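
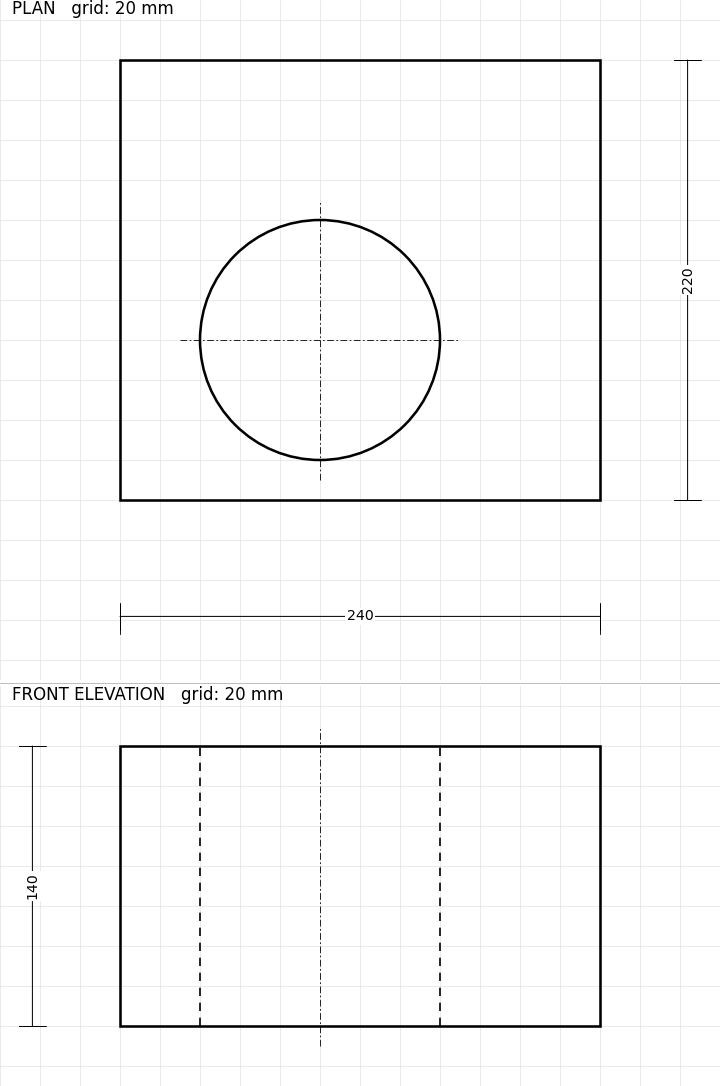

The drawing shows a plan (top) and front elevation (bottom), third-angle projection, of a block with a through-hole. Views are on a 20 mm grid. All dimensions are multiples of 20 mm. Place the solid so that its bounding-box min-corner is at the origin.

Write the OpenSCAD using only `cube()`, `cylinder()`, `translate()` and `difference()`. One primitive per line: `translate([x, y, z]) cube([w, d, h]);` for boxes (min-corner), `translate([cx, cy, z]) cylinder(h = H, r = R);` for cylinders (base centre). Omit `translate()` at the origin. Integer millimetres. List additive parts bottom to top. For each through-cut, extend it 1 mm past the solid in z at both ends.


difference() {
  cube([240, 220, 140]);
  translate([100, 80, -1]) cylinder(h = 142, r = 60);
}


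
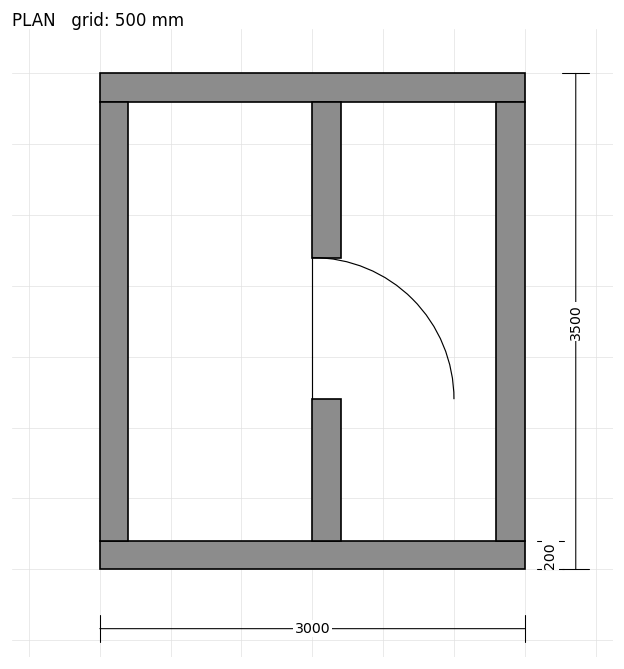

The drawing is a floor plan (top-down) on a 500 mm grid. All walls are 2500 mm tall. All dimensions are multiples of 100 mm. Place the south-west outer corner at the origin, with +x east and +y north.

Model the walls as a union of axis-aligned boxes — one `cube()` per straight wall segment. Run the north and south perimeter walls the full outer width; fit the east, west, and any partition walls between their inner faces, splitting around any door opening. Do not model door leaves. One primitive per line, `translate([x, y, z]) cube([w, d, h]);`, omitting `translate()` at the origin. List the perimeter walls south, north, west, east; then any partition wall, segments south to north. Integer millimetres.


cube([3000, 200, 2500]);
translate([0, 3300, 0]) cube([3000, 200, 2500]);
translate([0, 200, 0]) cube([200, 3100, 2500]);
translate([2800, 200, 0]) cube([200, 3100, 2500]);
translate([1500, 200, 0]) cube([200, 1000, 2500]);
translate([1500, 2200, 0]) cube([200, 1100, 2500]);


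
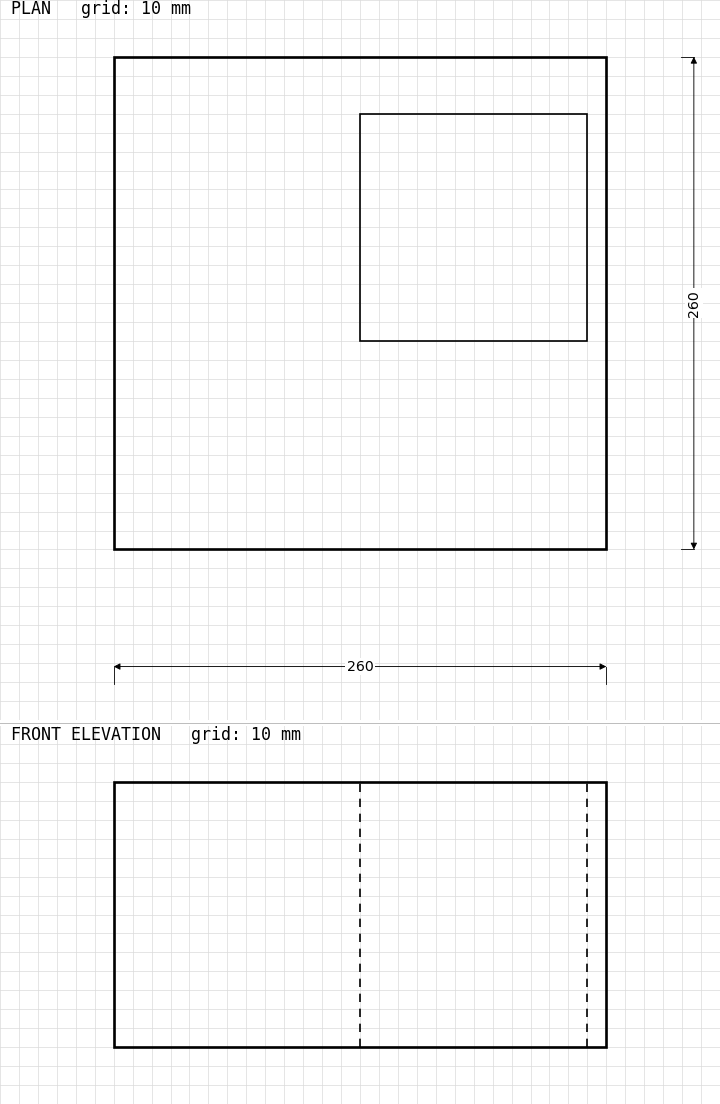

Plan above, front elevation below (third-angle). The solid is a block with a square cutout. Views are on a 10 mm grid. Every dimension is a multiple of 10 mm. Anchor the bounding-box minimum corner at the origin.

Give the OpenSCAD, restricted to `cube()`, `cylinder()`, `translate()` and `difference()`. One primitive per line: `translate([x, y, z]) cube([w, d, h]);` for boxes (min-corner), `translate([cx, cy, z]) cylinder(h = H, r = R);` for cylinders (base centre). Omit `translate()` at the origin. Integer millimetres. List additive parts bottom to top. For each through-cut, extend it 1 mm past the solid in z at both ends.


difference() {
  cube([260, 260, 140]);
  translate([130, 110, -1]) cube([120, 120, 142]);
}


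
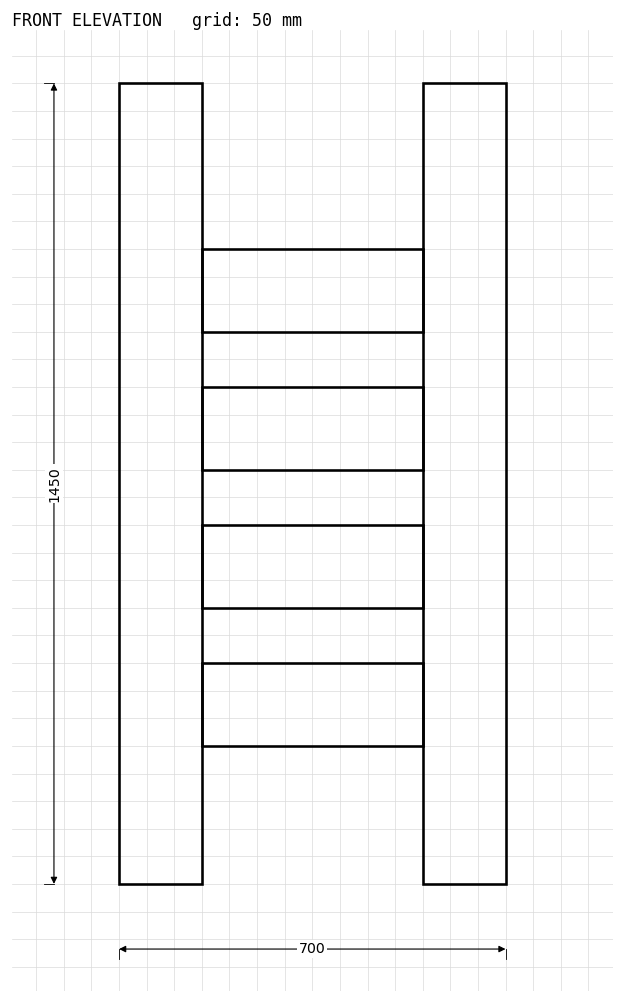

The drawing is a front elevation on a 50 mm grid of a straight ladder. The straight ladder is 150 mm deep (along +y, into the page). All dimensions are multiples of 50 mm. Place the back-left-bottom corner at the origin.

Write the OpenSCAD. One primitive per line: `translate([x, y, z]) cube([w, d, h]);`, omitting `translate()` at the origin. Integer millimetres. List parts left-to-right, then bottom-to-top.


cube([150, 150, 1450]);
translate([150, 0, 250]) cube([400, 150, 150]);
translate([150, 0, 500]) cube([400, 150, 150]);
translate([150, 0, 750]) cube([400, 150, 150]);
translate([150, 0, 1000]) cube([400, 150, 150]);
translate([550, 0, 0]) cube([150, 150, 1450]);


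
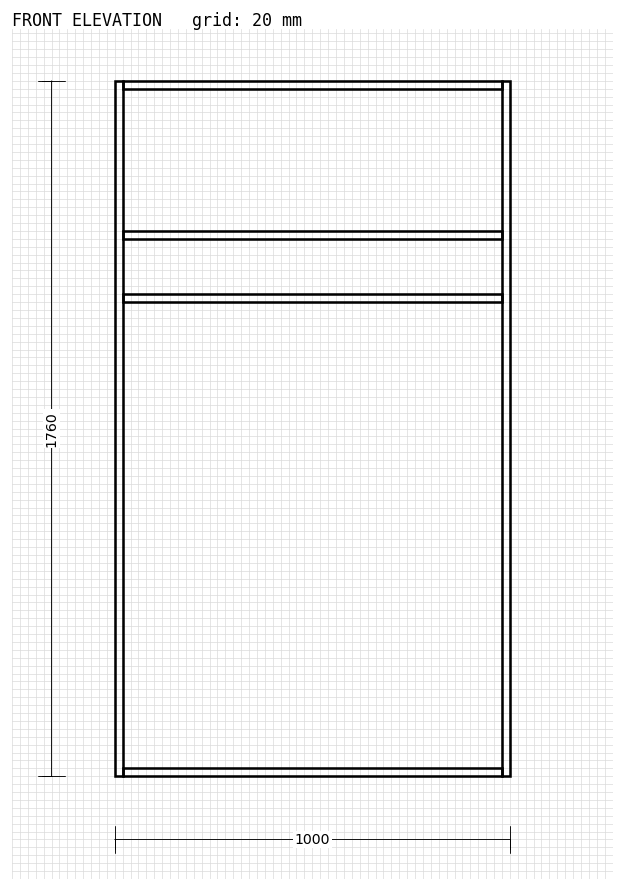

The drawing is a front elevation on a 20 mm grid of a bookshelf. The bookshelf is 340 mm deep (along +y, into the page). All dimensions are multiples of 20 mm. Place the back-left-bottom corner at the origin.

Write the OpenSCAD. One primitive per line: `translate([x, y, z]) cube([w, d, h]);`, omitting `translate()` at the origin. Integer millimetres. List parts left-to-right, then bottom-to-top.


cube([20, 340, 1760]);
translate([20, 0, 0]) cube([960, 340, 20]);
translate([20, 0, 1200]) cube([960, 340, 20]);
translate([20, 0, 1360]) cube([960, 340, 20]);
translate([20, 0, 1740]) cube([960, 340, 20]);
translate([980, 0, 0]) cube([20, 340, 1760]);


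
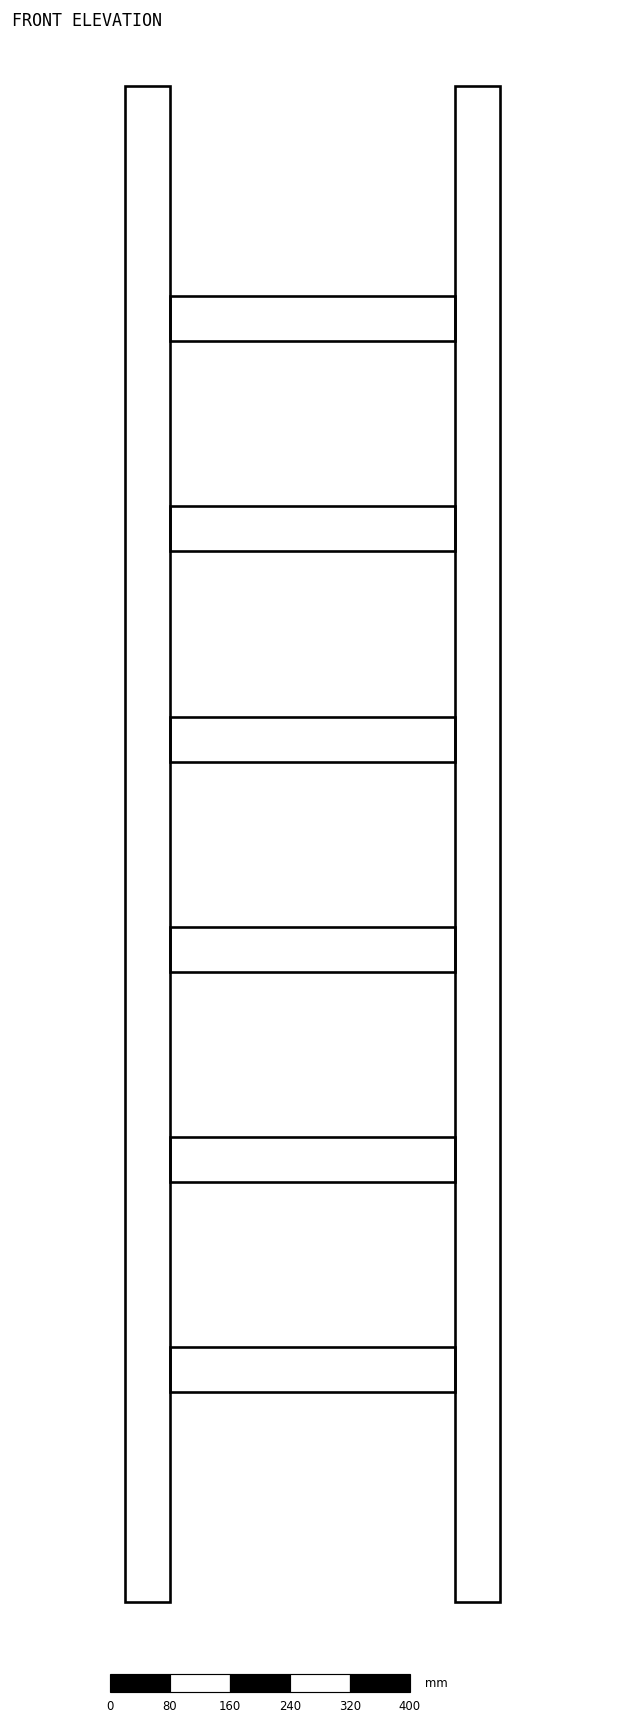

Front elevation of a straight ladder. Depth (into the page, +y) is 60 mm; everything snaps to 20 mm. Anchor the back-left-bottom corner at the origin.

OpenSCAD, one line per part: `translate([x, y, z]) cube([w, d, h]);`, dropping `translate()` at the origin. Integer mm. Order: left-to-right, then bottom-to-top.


cube([60, 60, 2020]);
translate([60, 0, 280]) cube([380, 60, 60]);
translate([60, 0, 560]) cube([380, 60, 60]);
translate([60, 0, 840]) cube([380, 60, 60]);
translate([60, 0, 1120]) cube([380, 60, 60]);
translate([60, 0, 1400]) cube([380, 60, 60]);
translate([60, 0, 1680]) cube([380, 60, 60]);
translate([440, 0, 0]) cube([60, 60, 2020]);


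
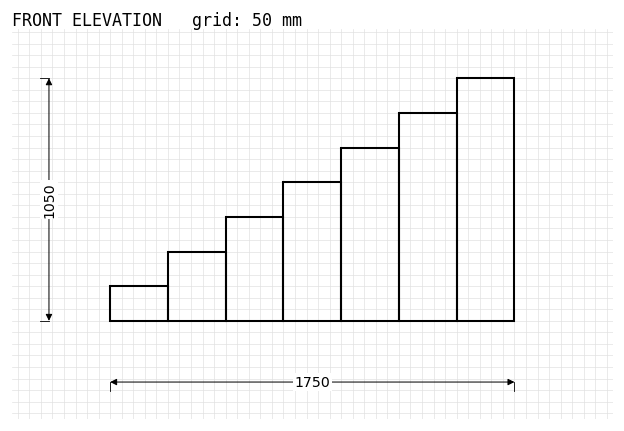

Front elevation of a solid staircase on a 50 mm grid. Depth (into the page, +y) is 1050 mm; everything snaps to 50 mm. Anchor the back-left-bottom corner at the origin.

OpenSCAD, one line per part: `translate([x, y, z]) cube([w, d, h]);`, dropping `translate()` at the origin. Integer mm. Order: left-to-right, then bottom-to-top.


cube([250, 1050, 150]);
translate([250, 0, 0]) cube([250, 1050, 300]);
translate([500, 0, 0]) cube([250, 1050, 450]);
translate([750, 0, 0]) cube([250, 1050, 600]);
translate([1000, 0, 0]) cube([250, 1050, 750]);
translate([1250, 0, 0]) cube([250, 1050, 900]);
translate([1500, 0, 0]) cube([250, 1050, 1050]);


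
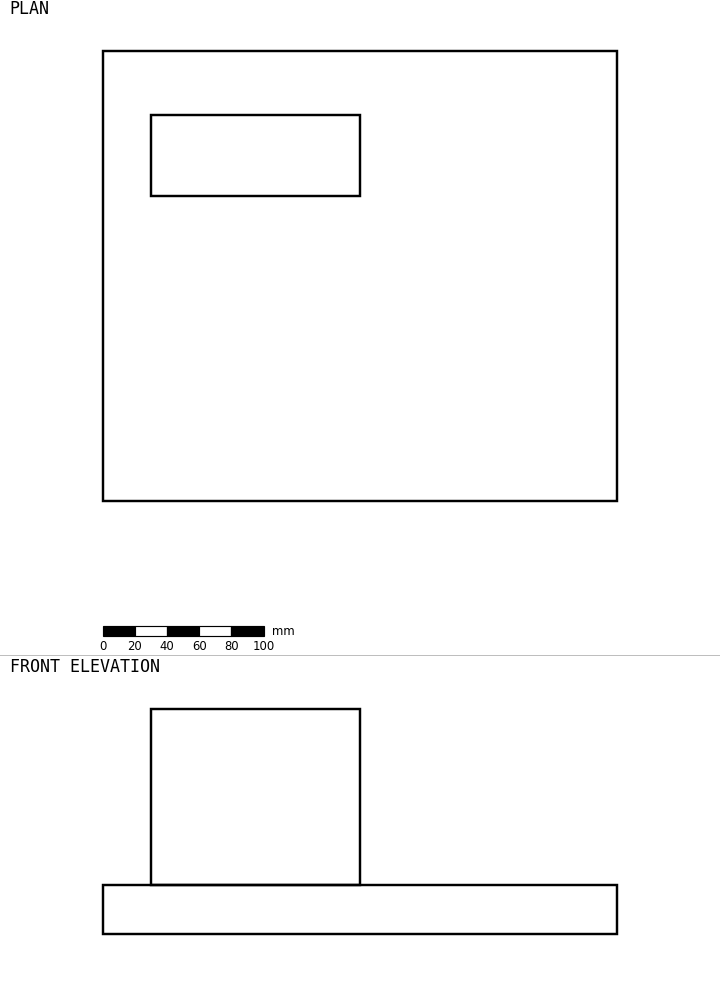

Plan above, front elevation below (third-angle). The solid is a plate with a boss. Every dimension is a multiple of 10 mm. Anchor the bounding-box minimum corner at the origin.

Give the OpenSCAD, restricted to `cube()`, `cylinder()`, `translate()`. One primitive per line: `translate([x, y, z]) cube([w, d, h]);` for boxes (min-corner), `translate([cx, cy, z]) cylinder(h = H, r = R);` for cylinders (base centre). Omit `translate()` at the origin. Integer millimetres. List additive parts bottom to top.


cube([320, 280, 30]);
translate([30, 190, 30]) cube([130, 50, 110]);


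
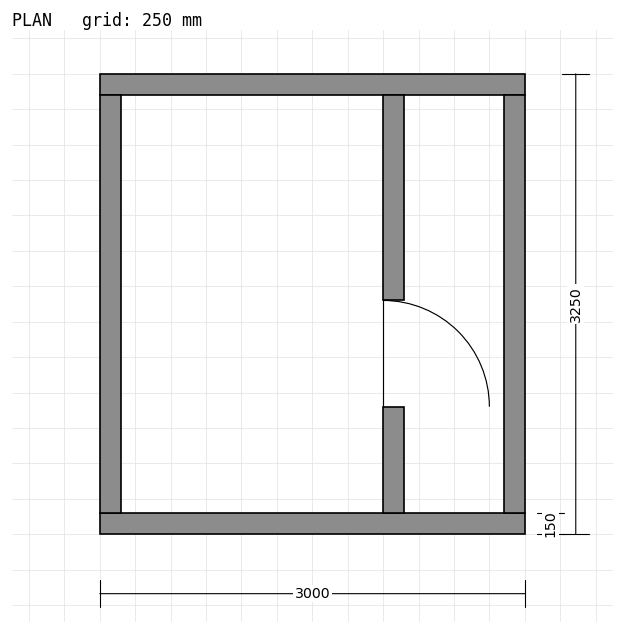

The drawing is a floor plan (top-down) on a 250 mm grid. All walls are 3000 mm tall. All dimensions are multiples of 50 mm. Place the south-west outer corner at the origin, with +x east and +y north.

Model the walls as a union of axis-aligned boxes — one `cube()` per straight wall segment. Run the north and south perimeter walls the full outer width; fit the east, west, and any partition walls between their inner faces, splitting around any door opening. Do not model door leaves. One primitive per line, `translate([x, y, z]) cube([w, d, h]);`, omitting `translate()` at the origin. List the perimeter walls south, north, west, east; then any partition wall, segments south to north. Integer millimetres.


cube([3000, 150, 3000]);
translate([0, 3100, 0]) cube([3000, 150, 3000]);
translate([0, 150, 0]) cube([150, 2950, 3000]);
translate([2850, 150, 0]) cube([150, 2950, 3000]);
translate([2000, 150, 0]) cube([150, 750, 3000]);
translate([2000, 1650, 0]) cube([150, 1450, 3000]);


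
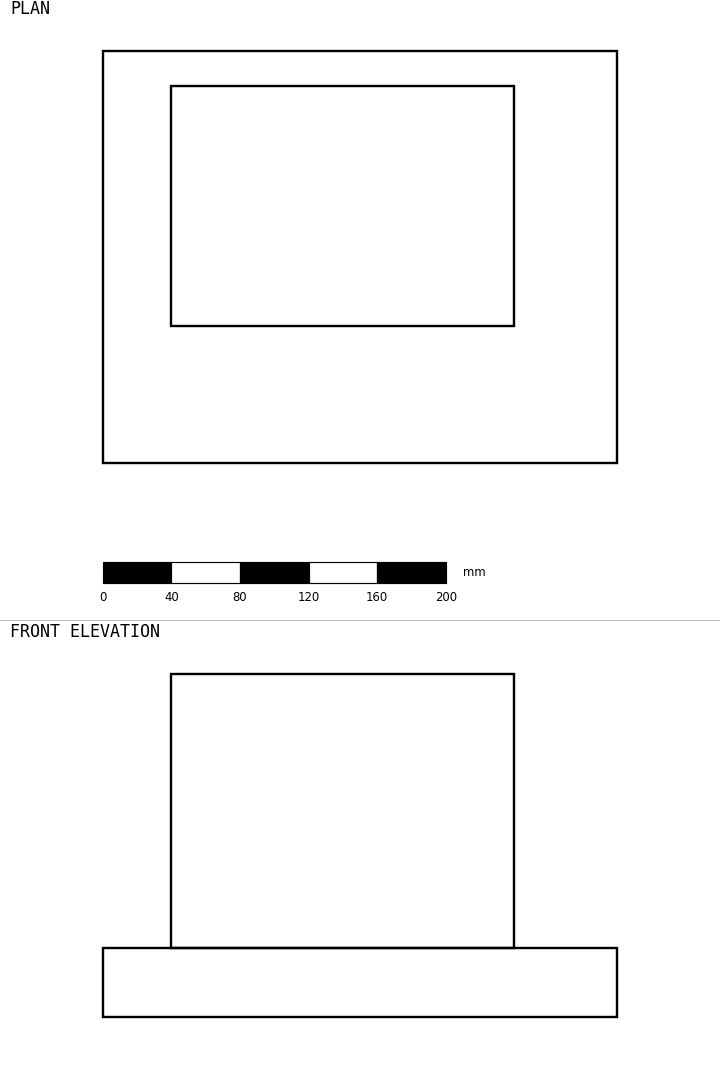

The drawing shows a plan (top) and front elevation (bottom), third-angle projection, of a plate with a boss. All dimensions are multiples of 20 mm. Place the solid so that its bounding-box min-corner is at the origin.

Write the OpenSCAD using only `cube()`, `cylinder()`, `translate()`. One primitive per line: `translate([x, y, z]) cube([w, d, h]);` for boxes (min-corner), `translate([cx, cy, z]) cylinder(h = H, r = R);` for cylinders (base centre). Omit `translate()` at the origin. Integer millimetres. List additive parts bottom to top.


cube([300, 240, 40]);
translate([40, 80, 40]) cube([200, 140, 160]);


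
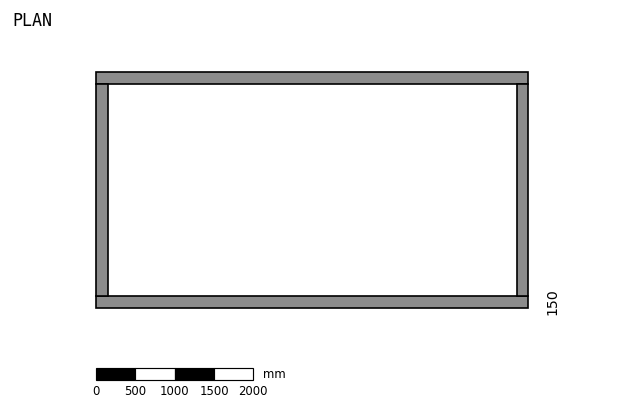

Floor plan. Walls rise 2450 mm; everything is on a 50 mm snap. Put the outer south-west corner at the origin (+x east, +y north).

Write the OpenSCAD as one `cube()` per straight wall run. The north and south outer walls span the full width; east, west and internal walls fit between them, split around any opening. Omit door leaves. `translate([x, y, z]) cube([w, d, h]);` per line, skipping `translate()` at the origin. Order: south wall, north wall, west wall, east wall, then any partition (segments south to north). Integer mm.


cube([5500, 150, 2450]);
translate([0, 2850, 0]) cube([5500, 150, 2450]);
translate([0, 150, 0]) cube([150, 2700, 2450]);
translate([5350, 150, 0]) cube([150, 2700, 2450]);


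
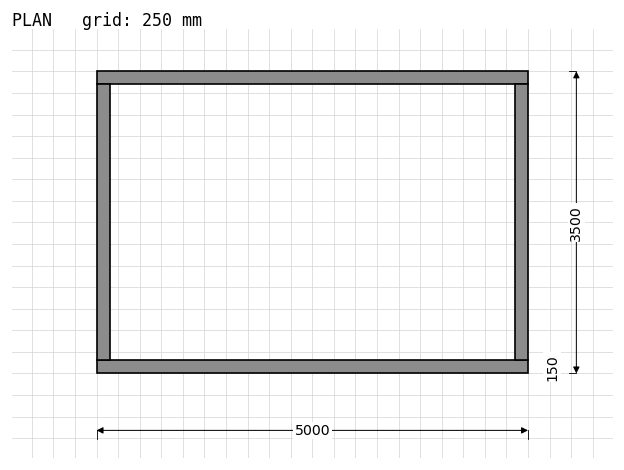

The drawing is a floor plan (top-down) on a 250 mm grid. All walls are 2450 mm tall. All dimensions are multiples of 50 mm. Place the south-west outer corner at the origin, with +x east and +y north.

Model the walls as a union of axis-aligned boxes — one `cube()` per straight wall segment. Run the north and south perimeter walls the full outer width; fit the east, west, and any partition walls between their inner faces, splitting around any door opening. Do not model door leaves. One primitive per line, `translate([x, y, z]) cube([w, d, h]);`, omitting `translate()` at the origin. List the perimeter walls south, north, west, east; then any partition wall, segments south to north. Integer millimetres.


cube([5000, 150, 2450]);
translate([0, 3350, 0]) cube([5000, 150, 2450]);
translate([0, 150, 0]) cube([150, 3200, 2450]);
translate([4850, 150, 0]) cube([150, 3200, 2450]);


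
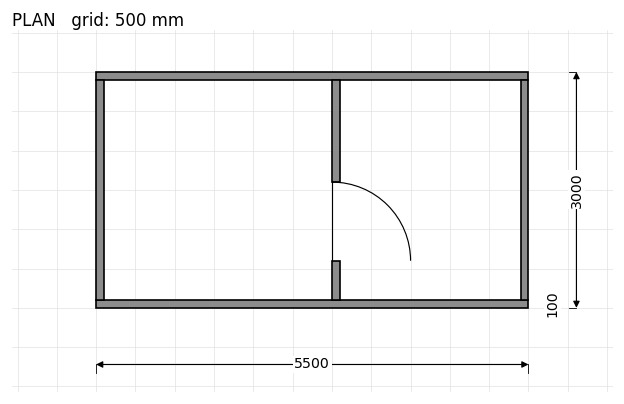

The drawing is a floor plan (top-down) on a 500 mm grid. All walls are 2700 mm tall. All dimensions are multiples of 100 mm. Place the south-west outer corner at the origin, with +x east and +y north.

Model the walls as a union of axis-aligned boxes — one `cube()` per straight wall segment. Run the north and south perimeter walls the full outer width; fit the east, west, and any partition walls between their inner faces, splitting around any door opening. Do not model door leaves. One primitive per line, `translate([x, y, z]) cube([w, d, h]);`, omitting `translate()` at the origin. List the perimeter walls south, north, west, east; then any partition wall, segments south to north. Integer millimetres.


cube([5500, 100, 2700]);
translate([0, 2900, 0]) cube([5500, 100, 2700]);
translate([0, 100, 0]) cube([100, 2800, 2700]);
translate([5400, 100, 0]) cube([100, 2800, 2700]);
translate([3000, 100, 0]) cube([100, 500, 2700]);
translate([3000, 1600, 0]) cube([100, 1300, 2700]);


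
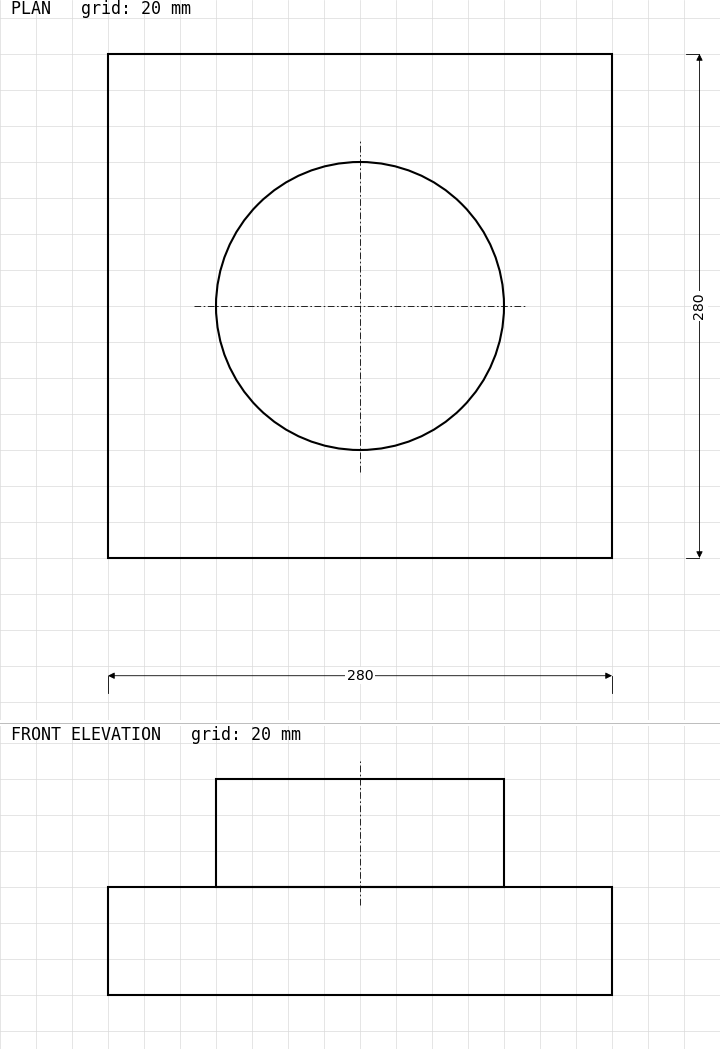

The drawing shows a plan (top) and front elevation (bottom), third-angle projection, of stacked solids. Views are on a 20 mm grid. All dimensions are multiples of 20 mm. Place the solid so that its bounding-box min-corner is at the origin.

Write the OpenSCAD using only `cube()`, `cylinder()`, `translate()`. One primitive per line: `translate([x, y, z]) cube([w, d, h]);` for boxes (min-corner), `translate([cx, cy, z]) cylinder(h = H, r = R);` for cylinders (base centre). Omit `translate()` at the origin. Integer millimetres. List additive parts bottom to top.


cube([280, 280, 60]);
translate([140, 140, 60]) cylinder(h = 60, r = 80);


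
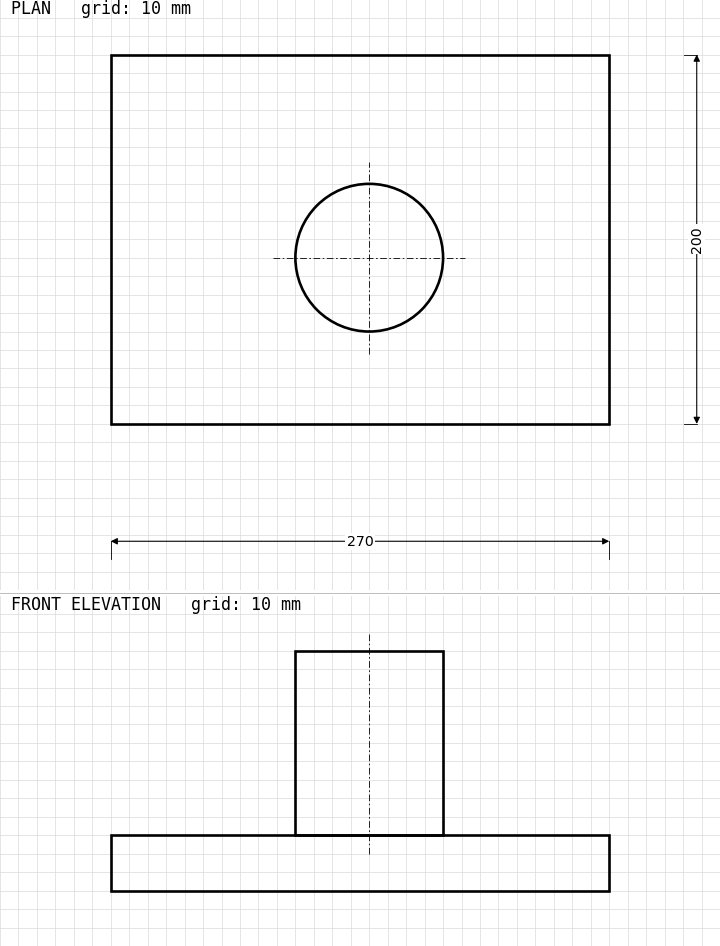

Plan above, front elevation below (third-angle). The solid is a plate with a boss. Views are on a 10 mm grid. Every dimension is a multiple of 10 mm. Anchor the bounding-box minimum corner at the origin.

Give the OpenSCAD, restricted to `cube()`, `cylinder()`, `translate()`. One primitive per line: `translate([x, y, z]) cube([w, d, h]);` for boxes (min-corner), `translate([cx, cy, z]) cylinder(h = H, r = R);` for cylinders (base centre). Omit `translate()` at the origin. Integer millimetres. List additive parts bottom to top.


cube([270, 200, 30]);
translate([140, 90, 30]) cylinder(h = 100, r = 40);


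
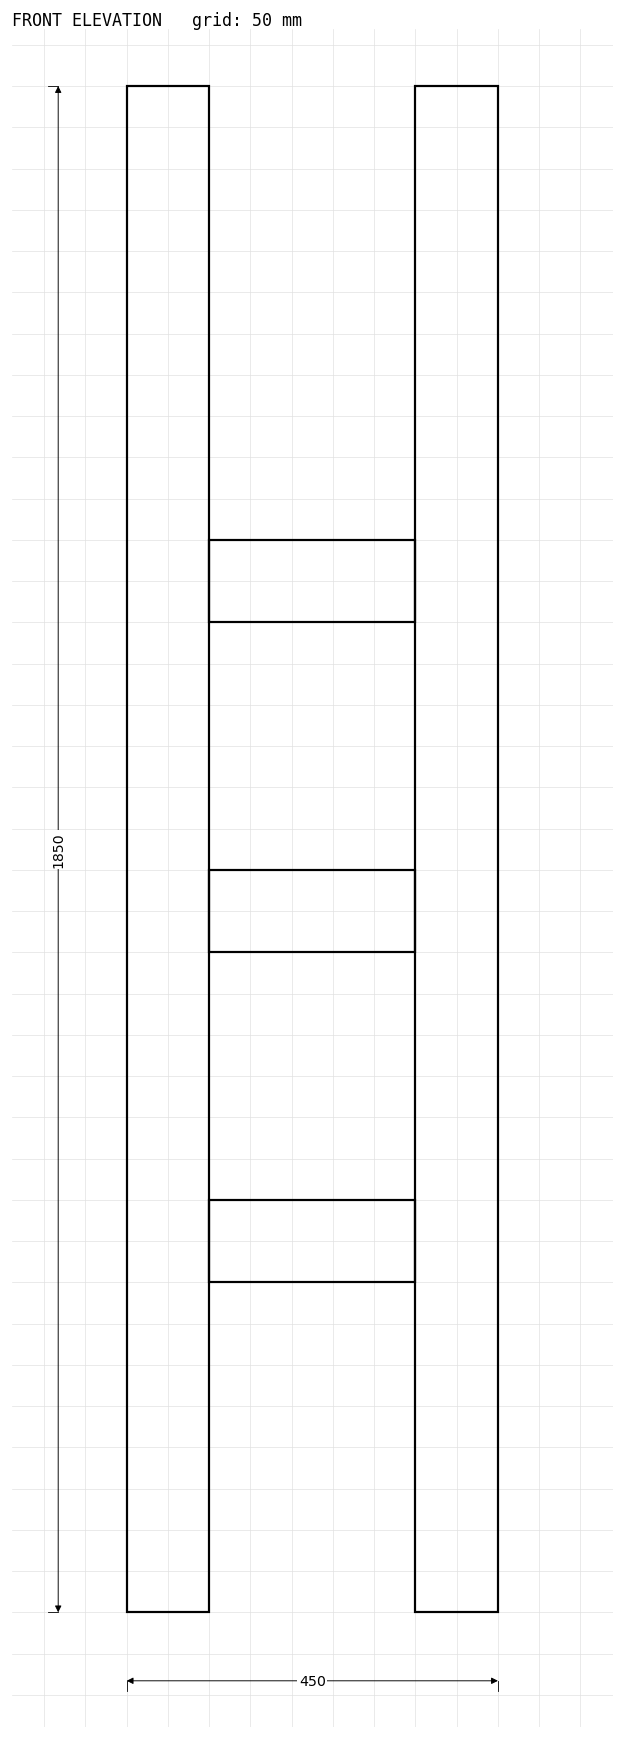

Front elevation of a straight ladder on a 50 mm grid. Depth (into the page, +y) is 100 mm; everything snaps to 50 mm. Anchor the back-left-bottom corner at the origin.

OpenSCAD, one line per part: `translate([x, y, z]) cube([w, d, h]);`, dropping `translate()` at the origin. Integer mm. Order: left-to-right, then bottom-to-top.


cube([100, 100, 1850]);
translate([100, 0, 400]) cube([250, 100, 100]);
translate([100, 0, 800]) cube([250, 100, 100]);
translate([100, 0, 1200]) cube([250, 100, 100]);
translate([350, 0, 0]) cube([100, 100, 1850]);


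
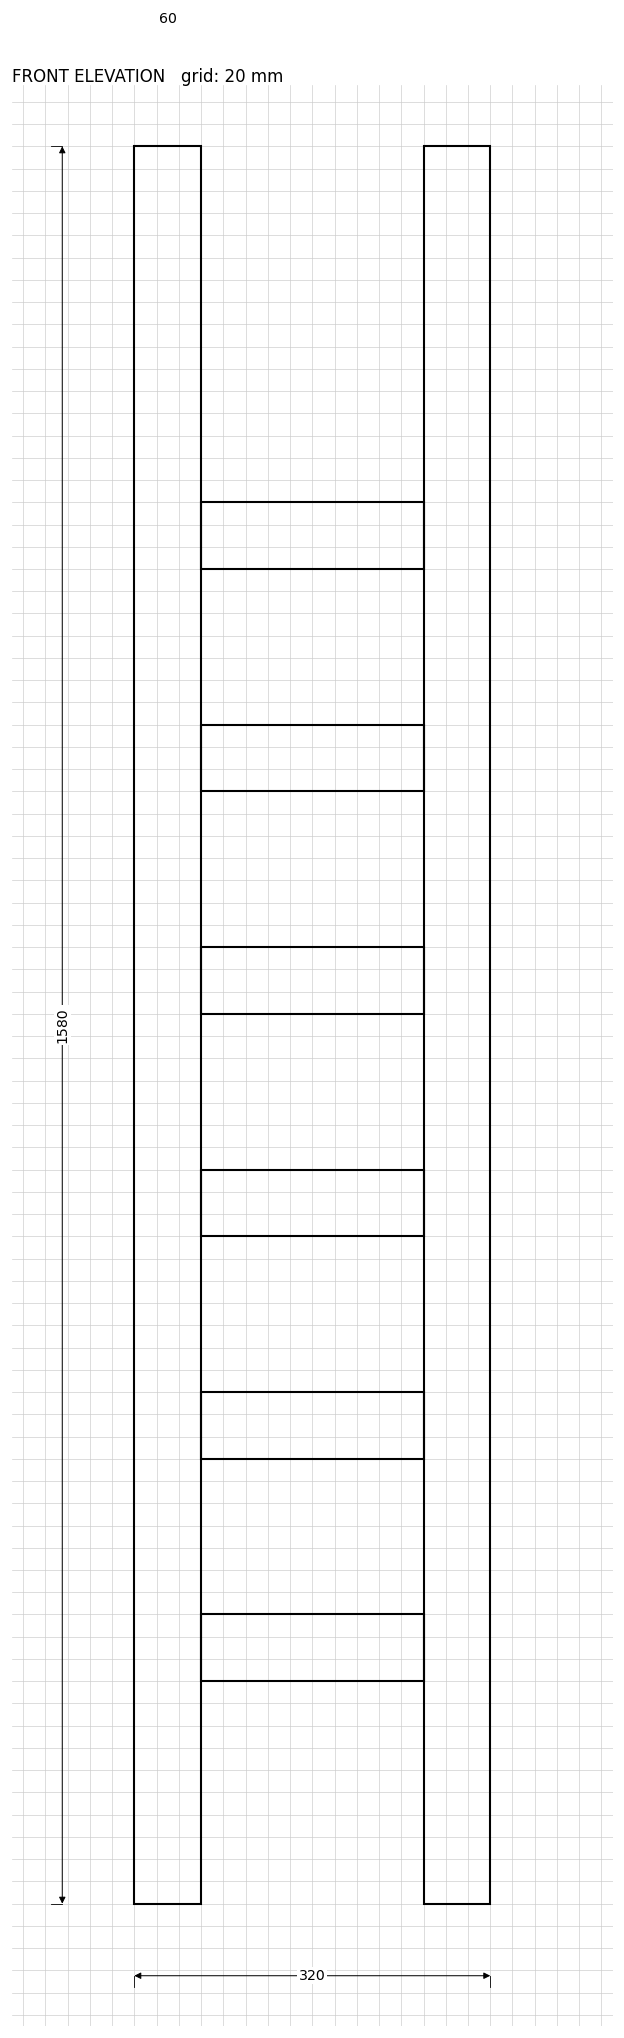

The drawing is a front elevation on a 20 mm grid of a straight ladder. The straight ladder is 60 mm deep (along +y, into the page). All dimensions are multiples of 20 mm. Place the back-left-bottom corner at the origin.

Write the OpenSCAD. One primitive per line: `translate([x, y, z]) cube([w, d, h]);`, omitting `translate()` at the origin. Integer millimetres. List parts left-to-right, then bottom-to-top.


cube([60, 60, 1580]);
translate([60, 0, 200]) cube([200, 60, 60]);
translate([60, 0, 400]) cube([200, 60, 60]);
translate([60, 0, 600]) cube([200, 60, 60]);
translate([60, 0, 800]) cube([200, 60, 60]);
translate([60, 0, 1000]) cube([200, 60, 60]);
translate([60, 0, 1200]) cube([200, 60, 60]);
translate([260, 0, 0]) cube([60, 60, 1580]);


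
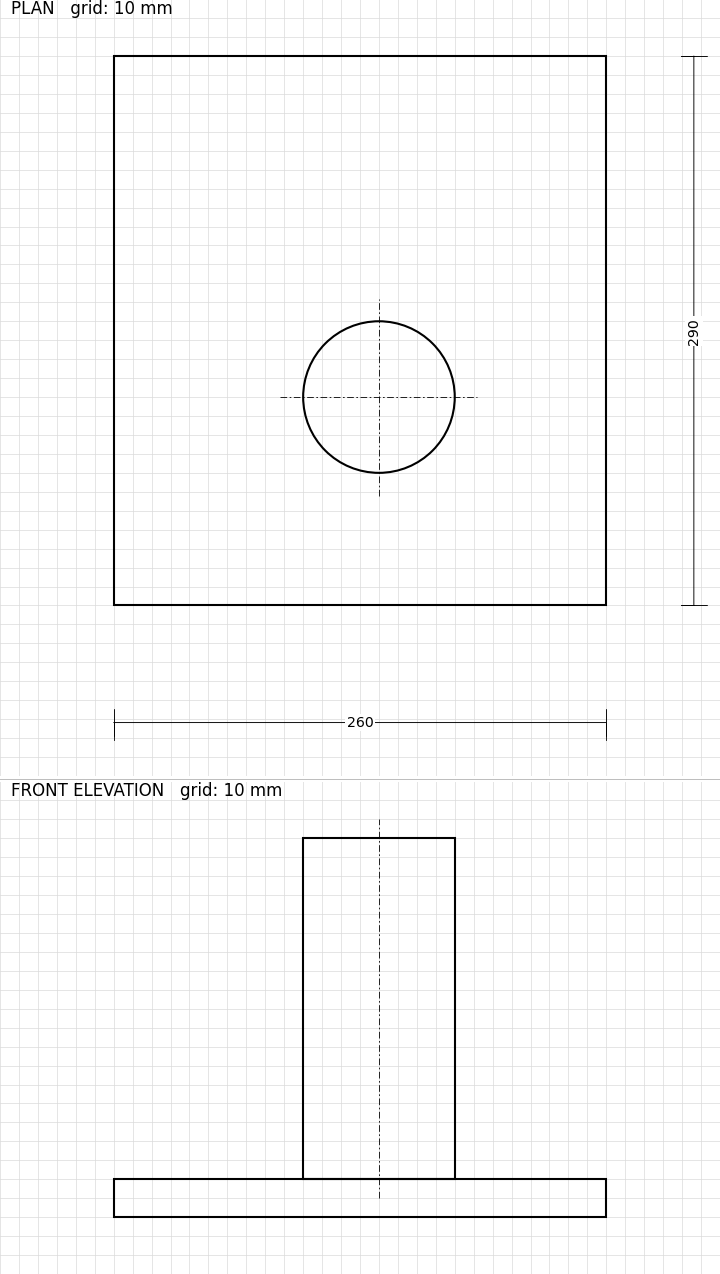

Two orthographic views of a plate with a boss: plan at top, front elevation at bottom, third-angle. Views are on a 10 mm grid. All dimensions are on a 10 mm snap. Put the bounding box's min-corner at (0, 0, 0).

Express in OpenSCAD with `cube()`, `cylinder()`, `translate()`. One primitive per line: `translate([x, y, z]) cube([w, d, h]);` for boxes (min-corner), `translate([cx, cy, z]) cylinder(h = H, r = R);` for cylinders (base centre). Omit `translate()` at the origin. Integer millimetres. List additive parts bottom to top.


cube([260, 290, 20]);
translate([140, 110, 20]) cylinder(h = 180, r = 40);


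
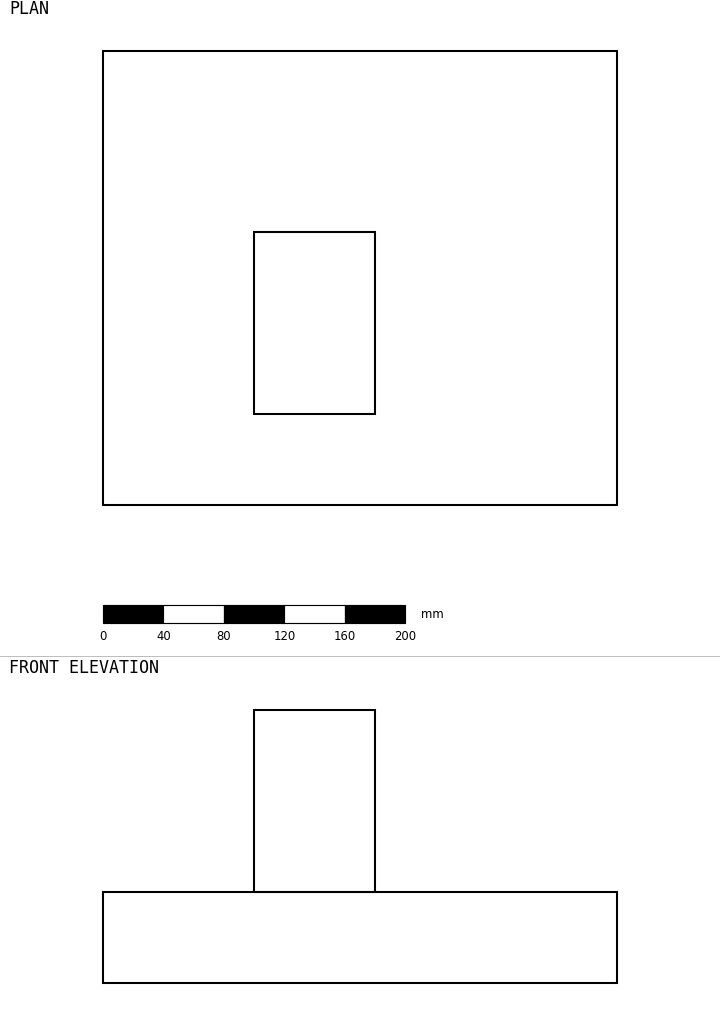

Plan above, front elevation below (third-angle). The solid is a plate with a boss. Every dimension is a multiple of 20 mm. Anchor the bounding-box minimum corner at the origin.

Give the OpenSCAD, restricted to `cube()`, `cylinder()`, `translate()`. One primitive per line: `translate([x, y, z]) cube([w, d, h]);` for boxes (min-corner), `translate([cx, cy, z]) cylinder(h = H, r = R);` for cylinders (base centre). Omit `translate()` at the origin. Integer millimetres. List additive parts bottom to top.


cube([340, 300, 60]);
translate([100, 60, 60]) cube([80, 120, 120]);


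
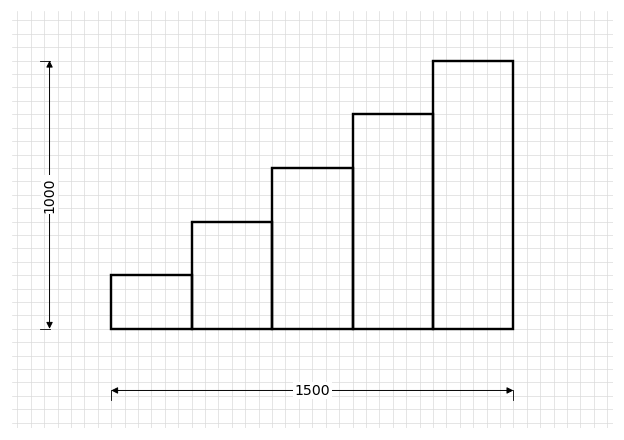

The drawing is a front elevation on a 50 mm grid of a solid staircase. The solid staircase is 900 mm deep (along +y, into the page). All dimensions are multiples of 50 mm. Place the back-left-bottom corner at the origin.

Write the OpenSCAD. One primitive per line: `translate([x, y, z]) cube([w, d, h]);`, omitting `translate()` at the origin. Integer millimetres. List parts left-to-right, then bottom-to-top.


cube([300, 900, 200]);
translate([300, 0, 0]) cube([300, 900, 400]);
translate([600, 0, 0]) cube([300, 900, 600]);
translate([900, 0, 0]) cube([300, 900, 800]);
translate([1200, 0, 0]) cube([300, 900, 1000]);


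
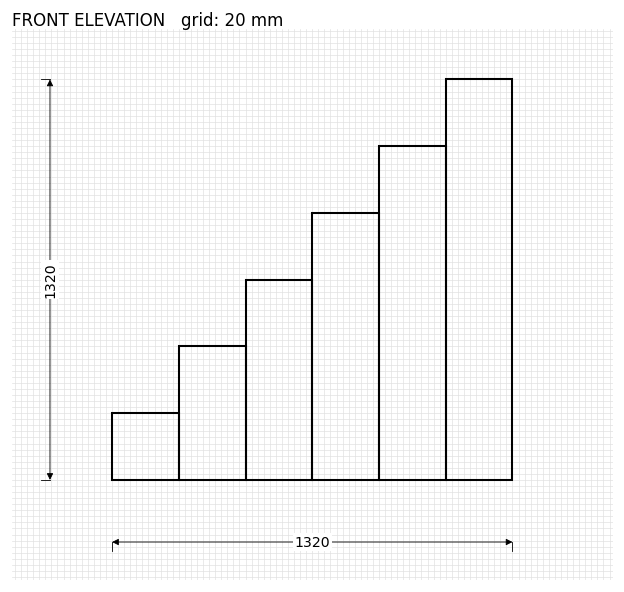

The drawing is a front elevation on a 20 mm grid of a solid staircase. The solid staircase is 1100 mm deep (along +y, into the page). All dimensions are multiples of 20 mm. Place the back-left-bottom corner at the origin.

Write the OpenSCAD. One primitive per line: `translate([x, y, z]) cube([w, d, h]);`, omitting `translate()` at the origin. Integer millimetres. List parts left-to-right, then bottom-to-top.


cube([220, 1100, 220]);
translate([220, 0, 0]) cube([220, 1100, 440]);
translate([440, 0, 0]) cube([220, 1100, 660]);
translate([660, 0, 0]) cube([220, 1100, 880]);
translate([880, 0, 0]) cube([220, 1100, 1100]);
translate([1100, 0, 0]) cube([220, 1100, 1320]);


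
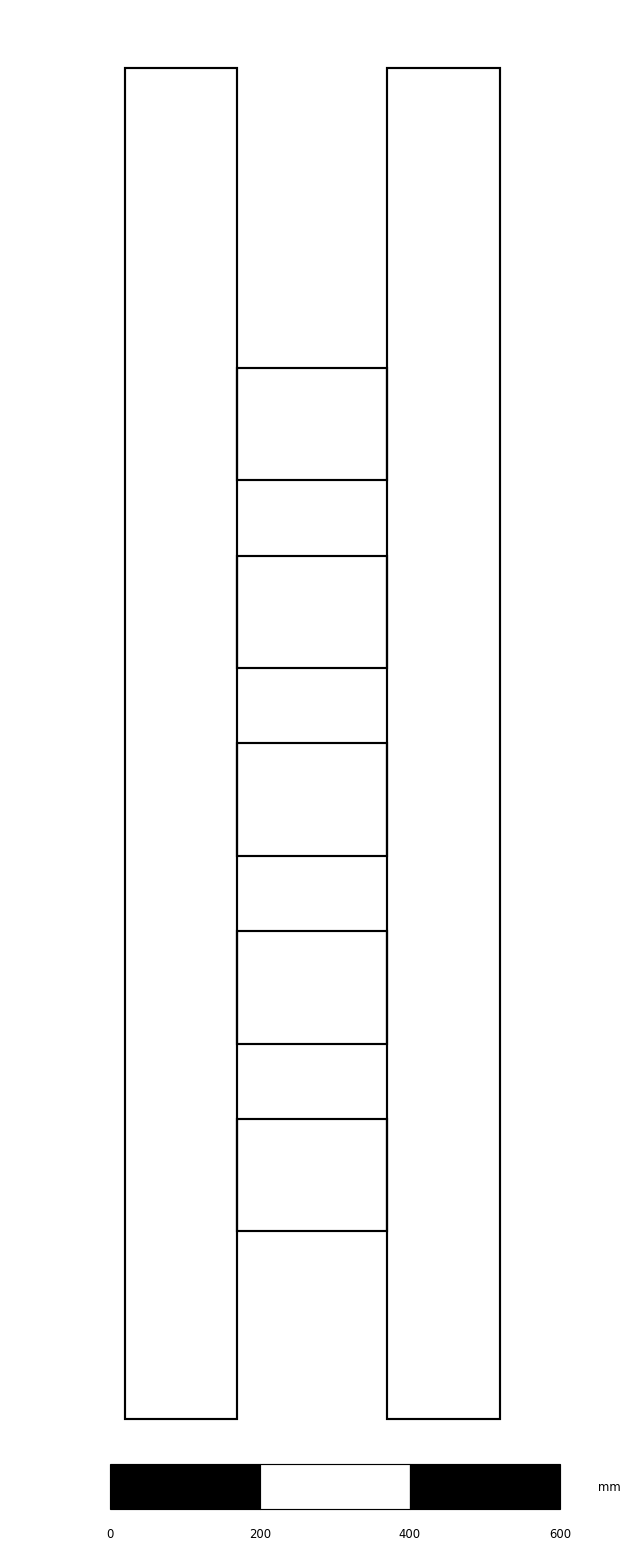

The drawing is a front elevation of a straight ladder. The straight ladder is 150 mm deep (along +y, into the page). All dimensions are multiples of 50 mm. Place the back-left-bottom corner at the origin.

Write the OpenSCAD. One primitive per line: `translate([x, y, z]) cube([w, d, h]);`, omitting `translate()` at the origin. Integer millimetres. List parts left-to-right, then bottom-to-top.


cube([150, 150, 1800]);
translate([150, 0, 250]) cube([200, 150, 150]);
translate([150, 0, 500]) cube([200, 150, 150]);
translate([150, 0, 750]) cube([200, 150, 150]);
translate([150, 0, 1000]) cube([200, 150, 150]);
translate([150, 0, 1250]) cube([200, 150, 150]);
translate([350, 0, 0]) cube([150, 150, 1800]);


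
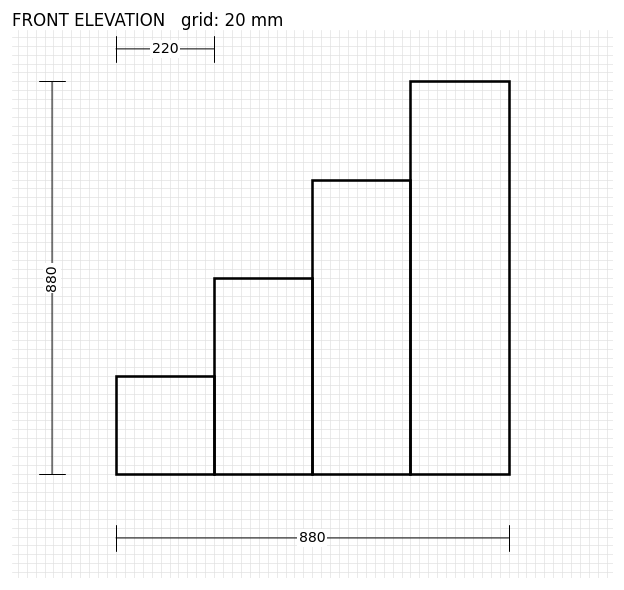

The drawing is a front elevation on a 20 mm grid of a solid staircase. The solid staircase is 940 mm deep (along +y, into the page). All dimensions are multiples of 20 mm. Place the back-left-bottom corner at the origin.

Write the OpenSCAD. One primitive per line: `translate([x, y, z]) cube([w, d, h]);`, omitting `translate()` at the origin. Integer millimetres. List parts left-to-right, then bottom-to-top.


cube([220, 940, 220]);
translate([220, 0, 0]) cube([220, 940, 440]);
translate([440, 0, 0]) cube([220, 940, 660]);
translate([660, 0, 0]) cube([220, 940, 880]);


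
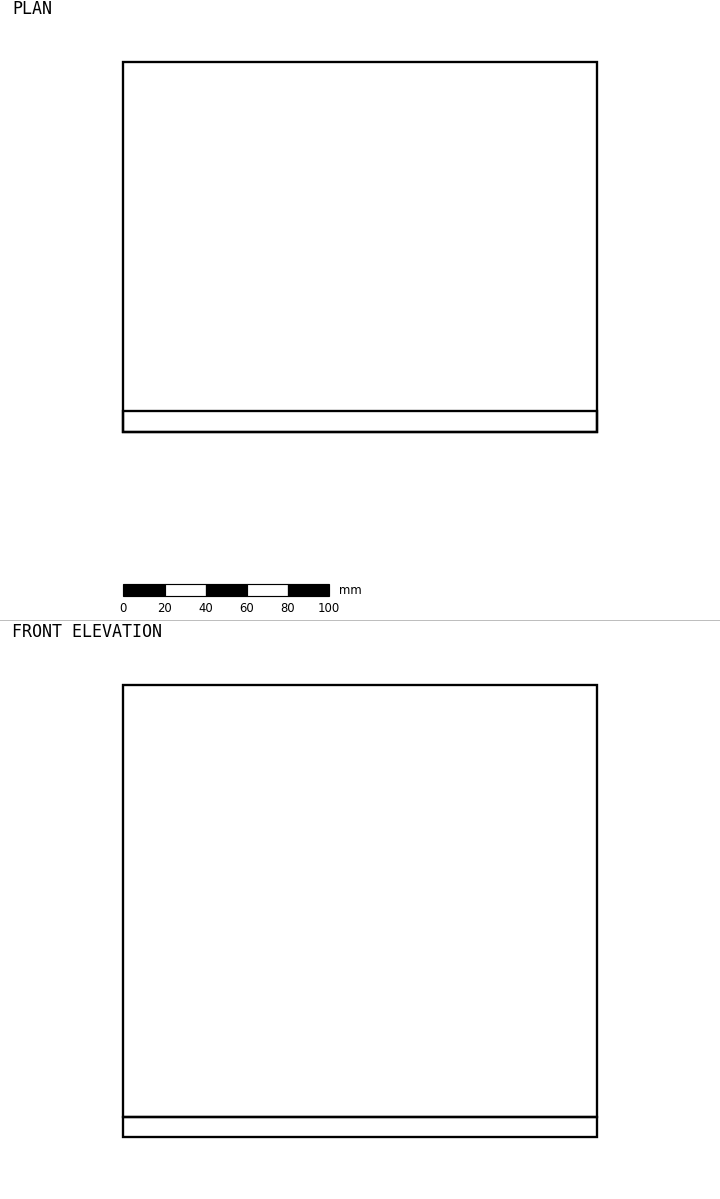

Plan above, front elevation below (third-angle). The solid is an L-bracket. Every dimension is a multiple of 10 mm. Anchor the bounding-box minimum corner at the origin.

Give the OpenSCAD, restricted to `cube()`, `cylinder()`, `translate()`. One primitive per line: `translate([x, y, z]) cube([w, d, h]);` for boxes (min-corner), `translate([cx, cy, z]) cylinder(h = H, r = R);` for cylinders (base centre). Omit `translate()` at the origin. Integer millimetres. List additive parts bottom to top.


cube([230, 180, 10]);
translate([0, 0, 10]) cube([230, 10, 210]);


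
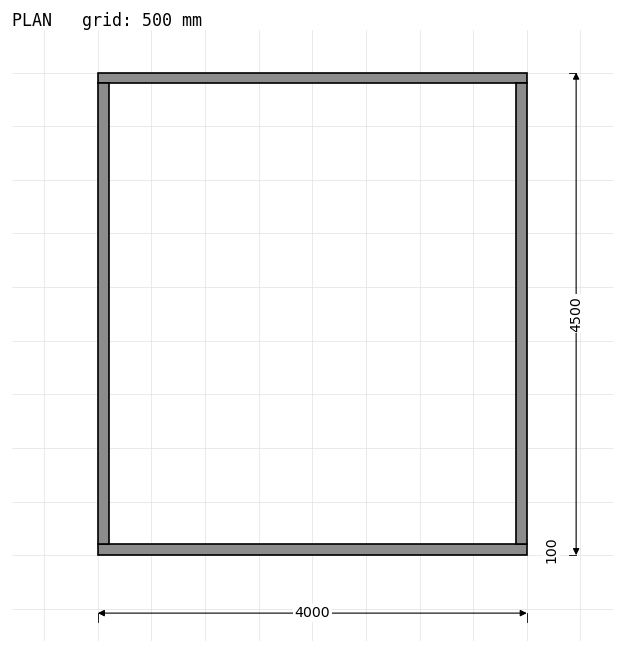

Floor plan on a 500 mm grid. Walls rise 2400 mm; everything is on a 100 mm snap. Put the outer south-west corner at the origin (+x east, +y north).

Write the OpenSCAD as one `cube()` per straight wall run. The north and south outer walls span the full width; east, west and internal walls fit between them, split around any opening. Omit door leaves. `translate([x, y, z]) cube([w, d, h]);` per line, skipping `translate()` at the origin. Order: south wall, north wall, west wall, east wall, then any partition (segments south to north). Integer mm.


cube([4000, 100, 2400]);
translate([0, 4400, 0]) cube([4000, 100, 2400]);
translate([0, 100, 0]) cube([100, 4300, 2400]);
translate([3900, 100, 0]) cube([100, 4300, 2400]);


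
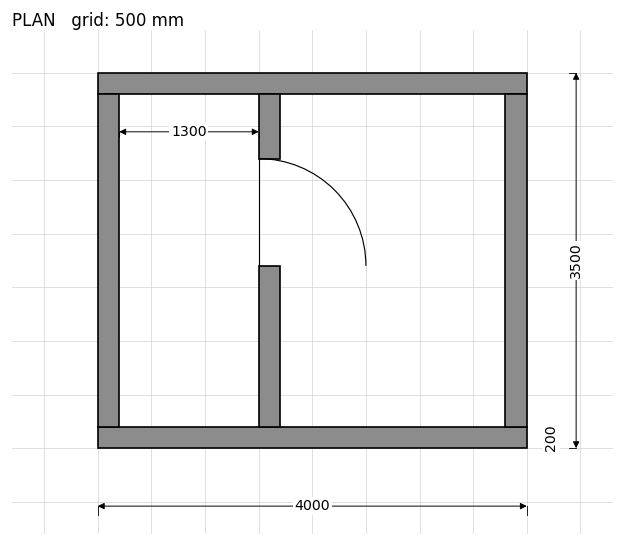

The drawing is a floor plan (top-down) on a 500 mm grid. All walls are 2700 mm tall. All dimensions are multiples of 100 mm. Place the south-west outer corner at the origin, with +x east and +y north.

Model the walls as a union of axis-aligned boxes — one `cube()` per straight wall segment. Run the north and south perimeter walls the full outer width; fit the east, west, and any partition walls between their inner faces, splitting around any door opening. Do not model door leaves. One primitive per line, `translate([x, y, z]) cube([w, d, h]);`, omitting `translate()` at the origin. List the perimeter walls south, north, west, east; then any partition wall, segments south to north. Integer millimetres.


cube([4000, 200, 2700]);
translate([0, 3300, 0]) cube([4000, 200, 2700]);
translate([0, 200, 0]) cube([200, 3100, 2700]);
translate([3800, 200, 0]) cube([200, 3100, 2700]);
translate([1500, 200, 0]) cube([200, 1500, 2700]);
translate([1500, 2700, 0]) cube([200, 600, 2700]);


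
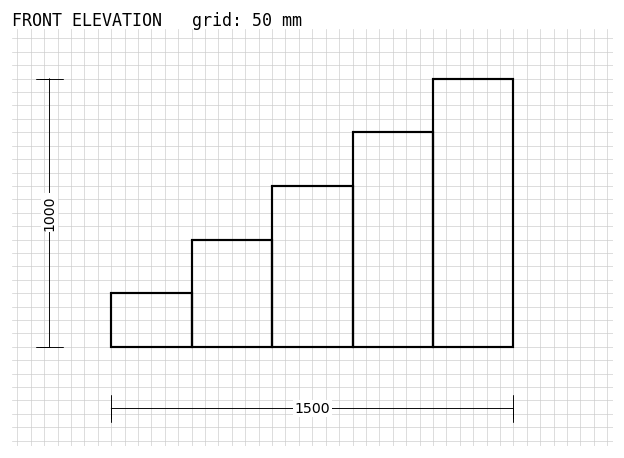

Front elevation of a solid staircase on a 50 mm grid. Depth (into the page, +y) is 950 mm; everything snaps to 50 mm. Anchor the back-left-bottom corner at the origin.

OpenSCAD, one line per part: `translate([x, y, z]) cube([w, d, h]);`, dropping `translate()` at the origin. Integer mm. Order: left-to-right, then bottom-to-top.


cube([300, 950, 200]);
translate([300, 0, 0]) cube([300, 950, 400]);
translate([600, 0, 0]) cube([300, 950, 600]);
translate([900, 0, 0]) cube([300, 950, 800]);
translate([1200, 0, 0]) cube([300, 950, 1000]);


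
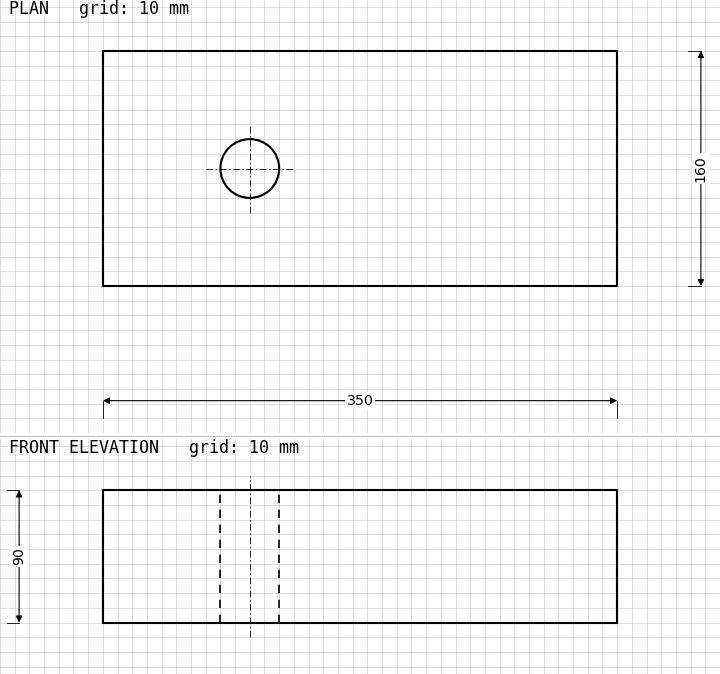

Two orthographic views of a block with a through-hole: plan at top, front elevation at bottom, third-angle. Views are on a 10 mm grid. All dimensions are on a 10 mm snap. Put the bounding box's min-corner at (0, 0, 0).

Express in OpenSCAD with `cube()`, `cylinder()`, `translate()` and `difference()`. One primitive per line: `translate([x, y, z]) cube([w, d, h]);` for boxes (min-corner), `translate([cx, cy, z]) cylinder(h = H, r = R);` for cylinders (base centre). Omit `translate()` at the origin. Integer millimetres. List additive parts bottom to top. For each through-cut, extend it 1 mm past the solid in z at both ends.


difference() {
  cube([350, 160, 90]);
  translate([100, 80, -1]) cylinder(h = 92, r = 20);
}


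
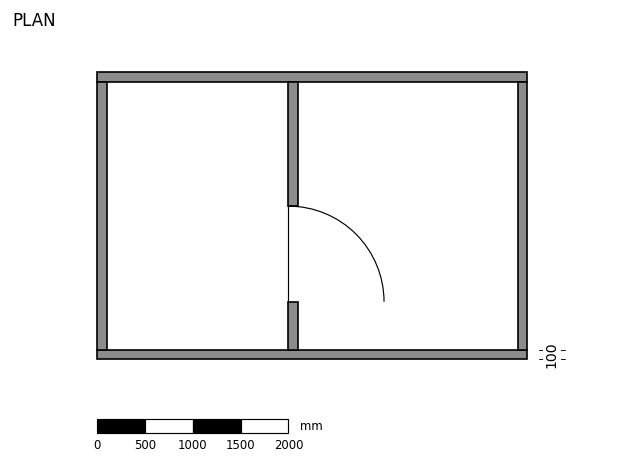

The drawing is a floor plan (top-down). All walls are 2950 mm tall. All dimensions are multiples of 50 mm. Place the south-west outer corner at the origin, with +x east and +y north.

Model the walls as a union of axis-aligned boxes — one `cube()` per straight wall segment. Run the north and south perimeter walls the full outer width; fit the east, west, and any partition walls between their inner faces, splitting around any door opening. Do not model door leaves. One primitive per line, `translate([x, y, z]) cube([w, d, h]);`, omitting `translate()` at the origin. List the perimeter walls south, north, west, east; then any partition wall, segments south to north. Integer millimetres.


cube([4500, 100, 2950]);
translate([0, 2900, 0]) cube([4500, 100, 2950]);
translate([0, 100, 0]) cube([100, 2800, 2950]);
translate([4400, 100, 0]) cube([100, 2800, 2950]);
translate([2000, 100, 0]) cube([100, 500, 2950]);
translate([2000, 1600, 0]) cube([100, 1300, 2950]);


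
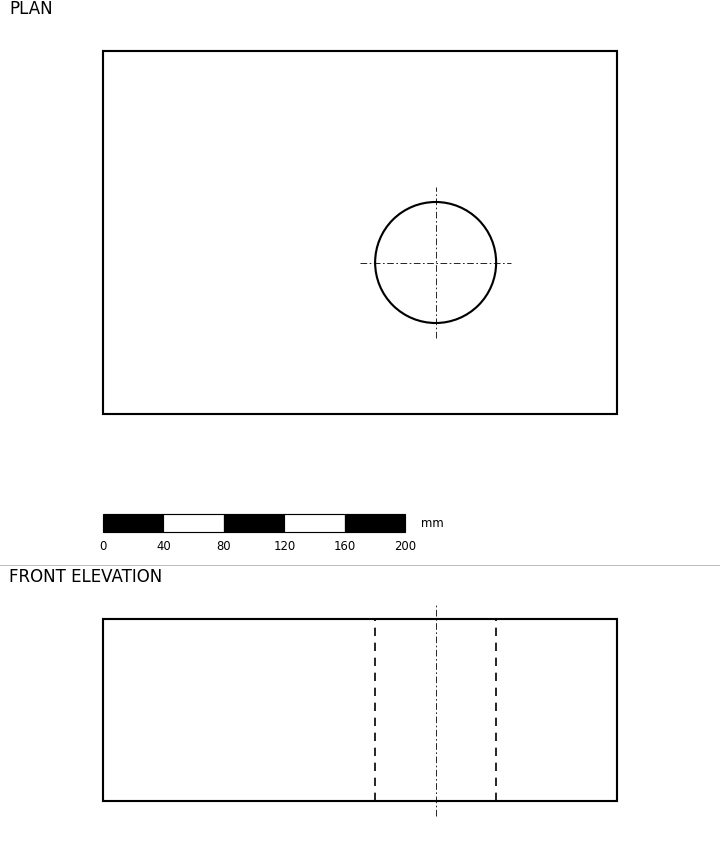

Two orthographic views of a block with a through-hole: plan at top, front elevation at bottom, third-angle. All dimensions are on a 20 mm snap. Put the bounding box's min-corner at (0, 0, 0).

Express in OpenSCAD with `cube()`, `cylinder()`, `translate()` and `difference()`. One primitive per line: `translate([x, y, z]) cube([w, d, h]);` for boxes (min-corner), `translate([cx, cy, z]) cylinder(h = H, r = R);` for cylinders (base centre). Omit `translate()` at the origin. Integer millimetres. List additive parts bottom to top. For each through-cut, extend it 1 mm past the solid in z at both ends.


difference() {
  cube([340, 240, 120]);
  translate([220, 100, -1]) cylinder(h = 122, r = 40);
}


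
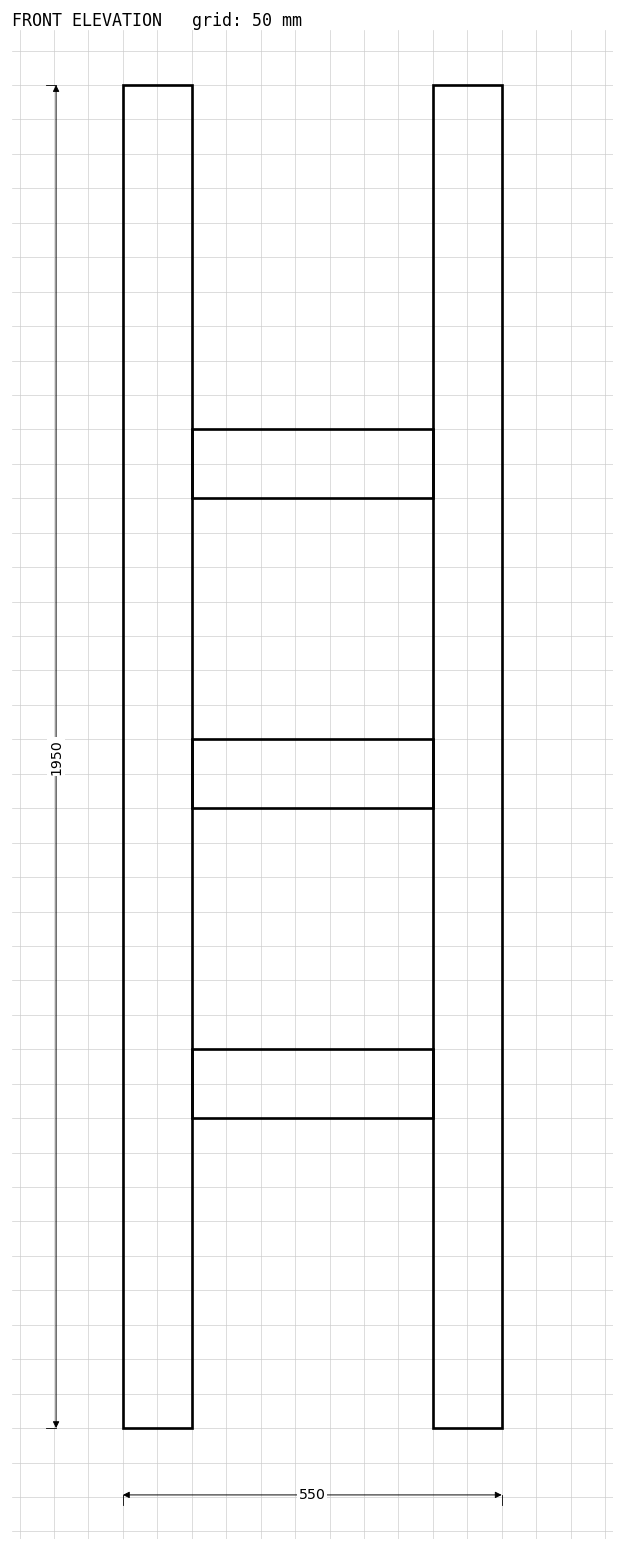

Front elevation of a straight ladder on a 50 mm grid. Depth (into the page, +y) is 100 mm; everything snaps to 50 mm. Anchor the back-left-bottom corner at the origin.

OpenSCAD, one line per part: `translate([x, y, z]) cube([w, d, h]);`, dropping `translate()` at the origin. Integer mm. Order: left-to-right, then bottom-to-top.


cube([100, 100, 1950]);
translate([100, 0, 450]) cube([350, 100, 100]);
translate([100, 0, 900]) cube([350, 100, 100]);
translate([100, 0, 1350]) cube([350, 100, 100]);
translate([450, 0, 0]) cube([100, 100, 1950]);


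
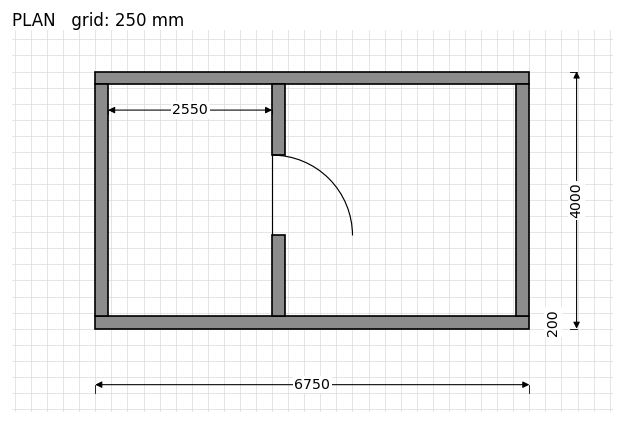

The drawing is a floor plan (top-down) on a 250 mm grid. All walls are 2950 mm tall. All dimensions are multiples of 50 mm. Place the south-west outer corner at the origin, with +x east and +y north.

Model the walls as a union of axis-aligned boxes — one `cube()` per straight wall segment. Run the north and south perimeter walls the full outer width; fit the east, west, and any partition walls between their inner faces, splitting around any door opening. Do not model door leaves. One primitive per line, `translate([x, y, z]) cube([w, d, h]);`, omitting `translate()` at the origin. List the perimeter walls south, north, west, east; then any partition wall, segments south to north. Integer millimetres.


cube([6750, 200, 2950]);
translate([0, 3800, 0]) cube([6750, 200, 2950]);
translate([0, 200, 0]) cube([200, 3600, 2950]);
translate([6550, 200, 0]) cube([200, 3600, 2950]);
translate([2750, 200, 0]) cube([200, 1250, 2950]);
translate([2750, 2700, 0]) cube([200, 1100, 2950]);


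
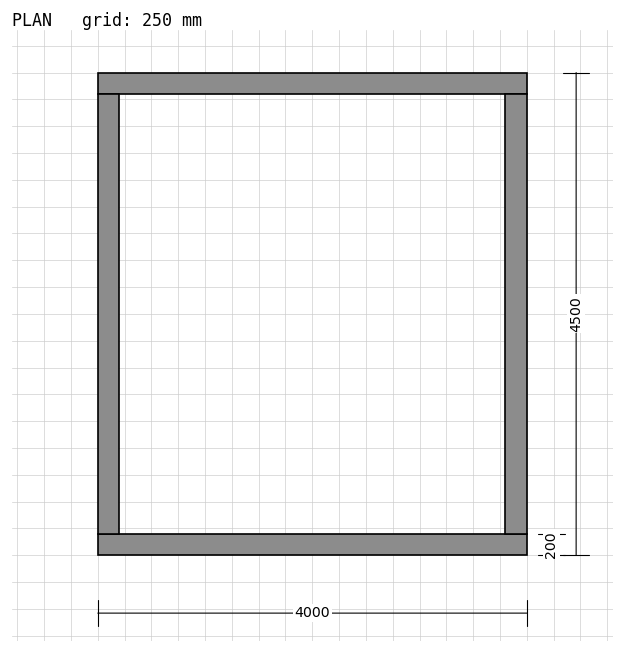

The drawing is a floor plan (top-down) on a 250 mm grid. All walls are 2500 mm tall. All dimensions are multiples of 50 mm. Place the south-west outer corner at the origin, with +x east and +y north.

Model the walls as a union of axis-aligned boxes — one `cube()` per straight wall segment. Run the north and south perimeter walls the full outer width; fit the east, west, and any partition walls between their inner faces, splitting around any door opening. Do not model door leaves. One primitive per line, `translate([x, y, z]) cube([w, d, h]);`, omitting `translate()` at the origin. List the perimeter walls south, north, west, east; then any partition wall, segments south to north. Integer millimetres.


cube([4000, 200, 2500]);
translate([0, 4300, 0]) cube([4000, 200, 2500]);
translate([0, 200, 0]) cube([200, 4100, 2500]);
translate([3800, 200, 0]) cube([200, 4100, 2500]);


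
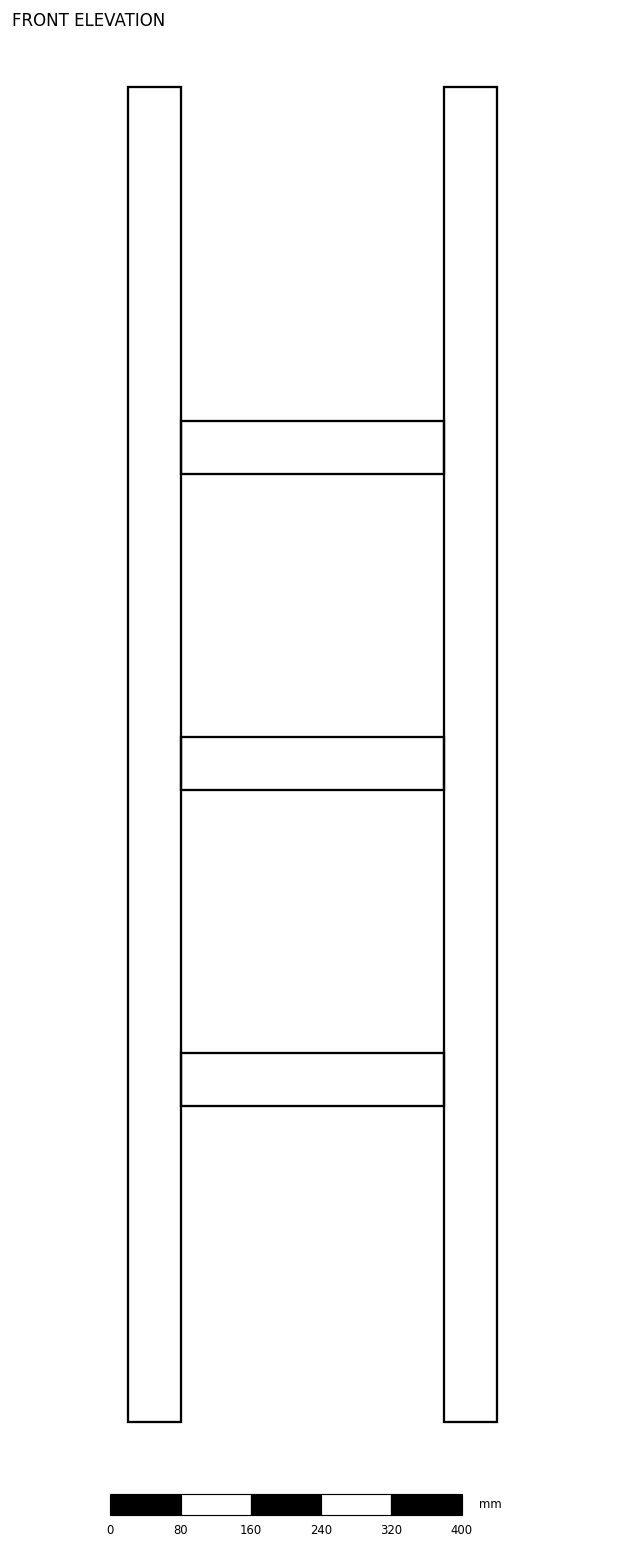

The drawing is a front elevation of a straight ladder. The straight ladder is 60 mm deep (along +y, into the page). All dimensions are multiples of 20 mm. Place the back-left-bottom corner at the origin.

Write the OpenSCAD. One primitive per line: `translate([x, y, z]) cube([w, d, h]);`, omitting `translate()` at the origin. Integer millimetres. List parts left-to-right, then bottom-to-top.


cube([60, 60, 1520]);
translate([60, 0, 360]) cube([300, 60, 60]);
translate([60, 0, 720]) cube([300, 60, 60]);
translate([60, 0, 1080]) cube([300, 60, 60]);
translate([360, 0, 0]) cube([60, 60, 1520]);


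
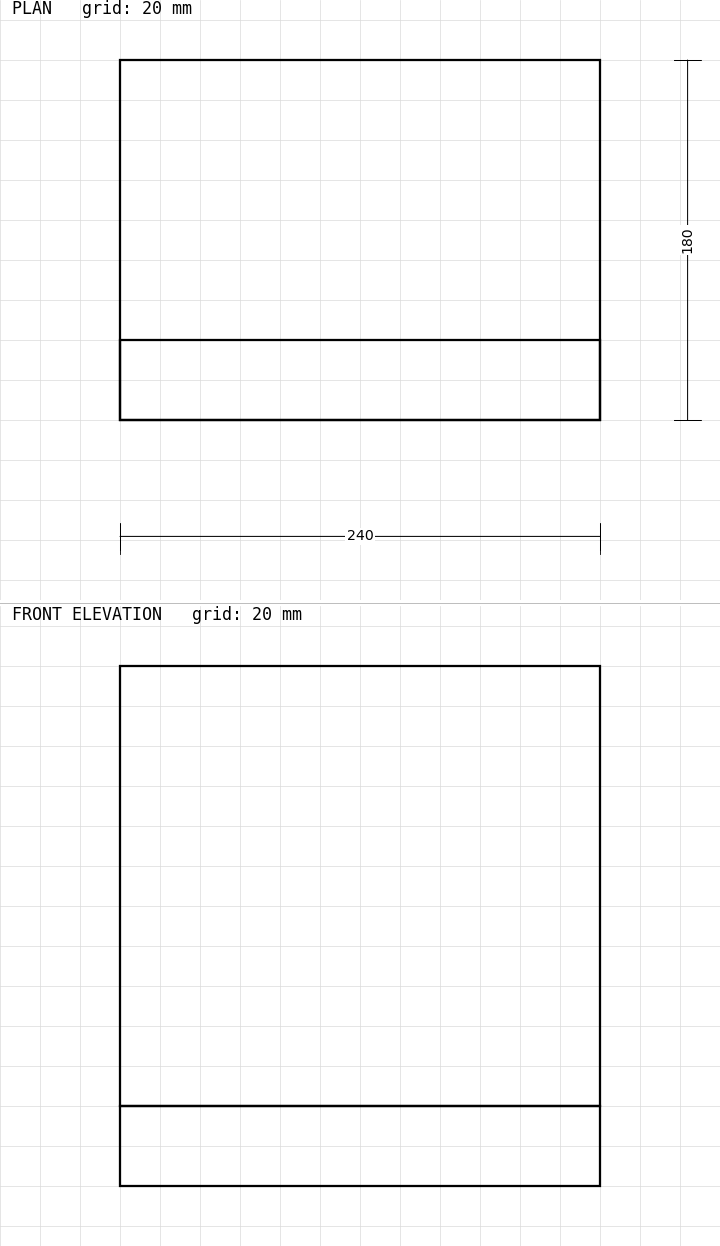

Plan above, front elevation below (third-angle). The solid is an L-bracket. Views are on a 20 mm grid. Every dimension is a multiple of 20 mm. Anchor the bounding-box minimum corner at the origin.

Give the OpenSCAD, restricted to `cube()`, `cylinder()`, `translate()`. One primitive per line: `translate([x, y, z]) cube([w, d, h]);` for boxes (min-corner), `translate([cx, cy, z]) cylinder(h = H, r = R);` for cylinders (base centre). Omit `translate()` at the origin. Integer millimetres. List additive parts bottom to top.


cube([240, 180, 40]);
translate([0, 0, 40]) cube([240, 40, 220]);


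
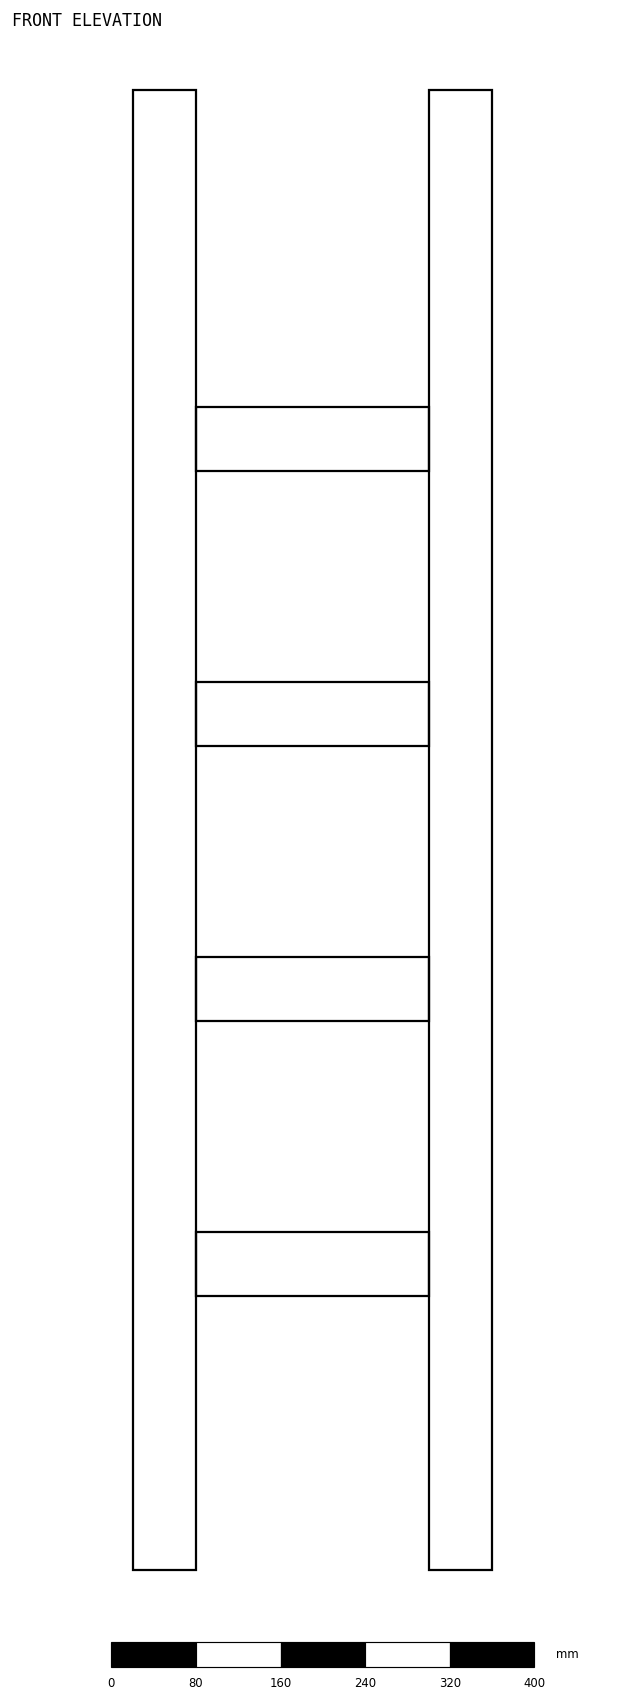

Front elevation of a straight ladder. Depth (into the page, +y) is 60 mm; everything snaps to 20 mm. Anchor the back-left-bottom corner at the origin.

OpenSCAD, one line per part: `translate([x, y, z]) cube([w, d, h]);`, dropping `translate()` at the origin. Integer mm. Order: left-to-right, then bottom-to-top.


cube([60, 60, 1400]);
translate([60, 0, 260]) cube([220, 60, 60]);
translate([60, 0, 520]) cube([220, 60, 60]);
translate([60, 0, 780]) cube([220, 60, 60]);
translate([60, 0, 1040]) cube([220, 60, 60]);
translate([280, 0, 0]) cube([60, 60, 1400]);
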